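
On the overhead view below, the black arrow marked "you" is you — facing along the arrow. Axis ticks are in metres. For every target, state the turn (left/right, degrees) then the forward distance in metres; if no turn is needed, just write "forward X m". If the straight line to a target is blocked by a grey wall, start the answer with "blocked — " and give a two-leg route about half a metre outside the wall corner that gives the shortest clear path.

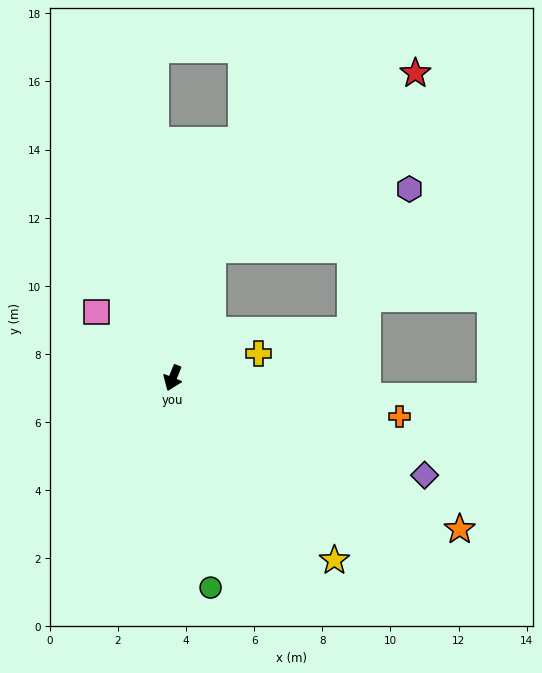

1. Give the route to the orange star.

turn left 84°, forward 9.5 m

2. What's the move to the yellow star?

turn left 63°, forward 7.2 m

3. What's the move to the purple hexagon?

blocked — turn right 175°, forward 4.0 m, then turn right 56°, forward 6.1 m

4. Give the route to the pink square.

turn right 109°, forward 3.0 m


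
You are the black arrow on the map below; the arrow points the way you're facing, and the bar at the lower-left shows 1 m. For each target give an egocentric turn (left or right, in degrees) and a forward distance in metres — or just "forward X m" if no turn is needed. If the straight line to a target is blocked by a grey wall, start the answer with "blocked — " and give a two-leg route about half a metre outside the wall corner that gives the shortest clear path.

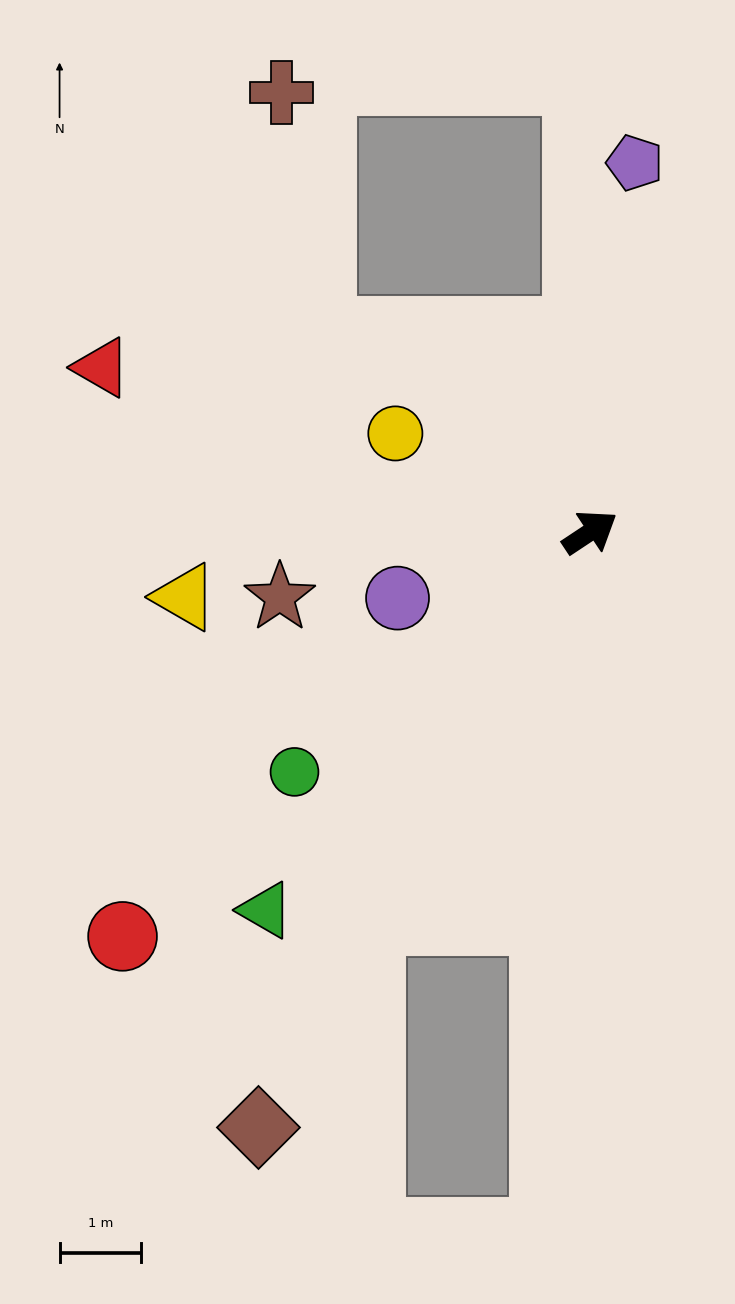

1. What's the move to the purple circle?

turn left 165°, forward 2.5 m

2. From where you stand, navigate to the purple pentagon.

turn left 50°, forward 4.5 m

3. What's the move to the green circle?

turn right 174°, forward 4.7 m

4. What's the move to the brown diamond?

turn right 153°, forward 8.3 m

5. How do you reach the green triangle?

turn right 164°, forward 6.1 m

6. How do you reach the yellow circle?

turn left 120°, forward 2.7 m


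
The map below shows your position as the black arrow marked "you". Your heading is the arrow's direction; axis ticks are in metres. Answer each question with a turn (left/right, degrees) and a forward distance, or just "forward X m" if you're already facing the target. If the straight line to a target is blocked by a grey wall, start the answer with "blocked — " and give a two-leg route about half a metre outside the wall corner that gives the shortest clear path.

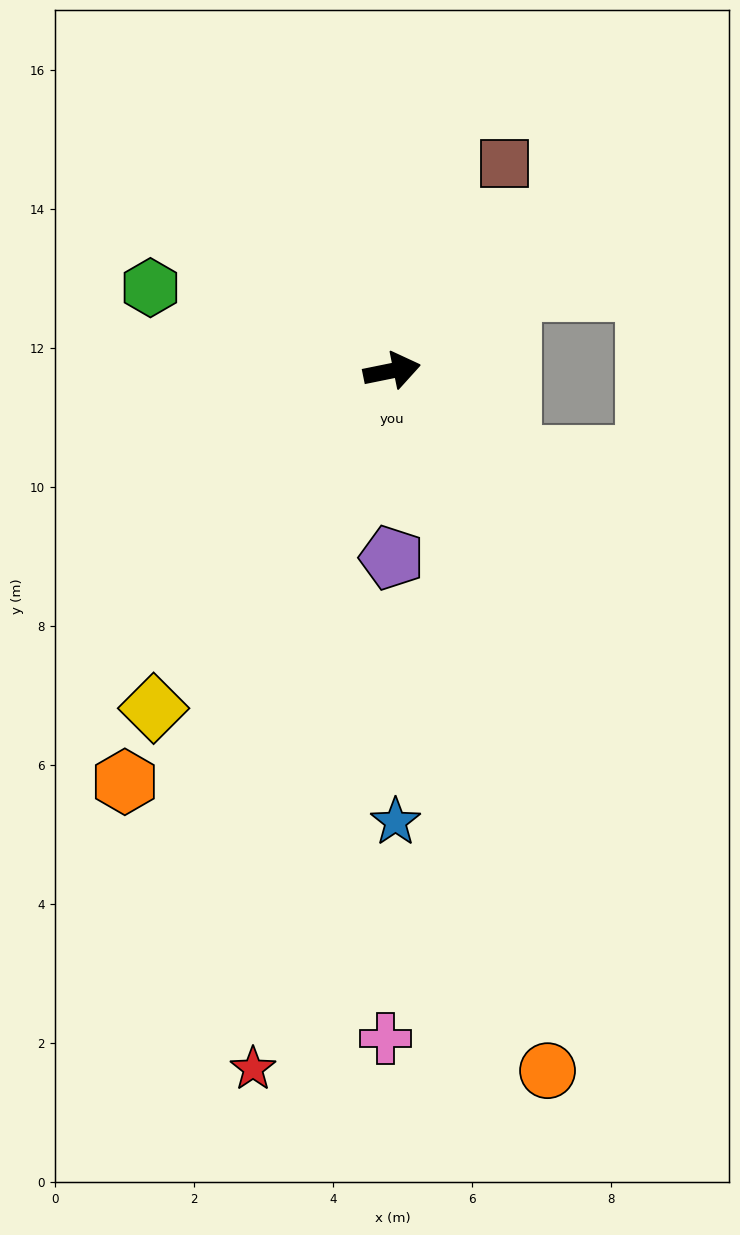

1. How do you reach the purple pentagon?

turn right 102°, forward 2.7 m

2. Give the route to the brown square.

turn left 50°, forward 3.4 m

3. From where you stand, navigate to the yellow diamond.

turn right 137°, forward 5.9 m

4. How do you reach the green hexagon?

turn left 150°, forward 3.7 m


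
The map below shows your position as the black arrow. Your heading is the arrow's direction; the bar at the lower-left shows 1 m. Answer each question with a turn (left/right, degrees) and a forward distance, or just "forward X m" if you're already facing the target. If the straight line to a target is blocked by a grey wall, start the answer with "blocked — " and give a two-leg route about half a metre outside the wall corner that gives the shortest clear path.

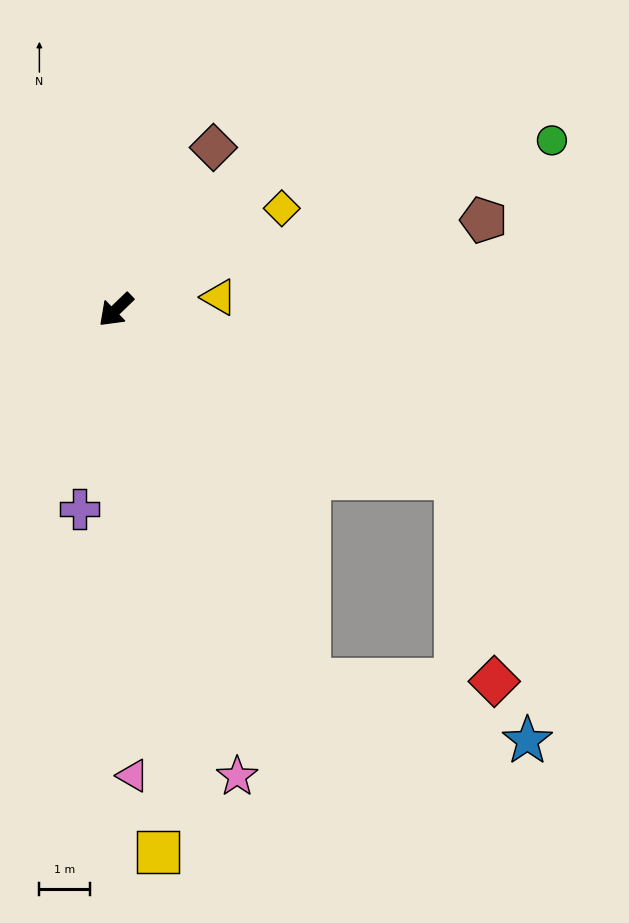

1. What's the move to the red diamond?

blocked — turn left 110°, forward 7.5 m, then turn right 53°, forward 4.1 m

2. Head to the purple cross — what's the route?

turn left 36°, forward 4.0 m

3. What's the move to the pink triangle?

turn left 48°, forward 9.2 m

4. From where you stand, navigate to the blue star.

blocked — turn left 74°, forward 8.2 m, then turn left 46°, forward 4.5 m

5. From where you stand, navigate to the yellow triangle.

turn left 143°, forward 2.0 m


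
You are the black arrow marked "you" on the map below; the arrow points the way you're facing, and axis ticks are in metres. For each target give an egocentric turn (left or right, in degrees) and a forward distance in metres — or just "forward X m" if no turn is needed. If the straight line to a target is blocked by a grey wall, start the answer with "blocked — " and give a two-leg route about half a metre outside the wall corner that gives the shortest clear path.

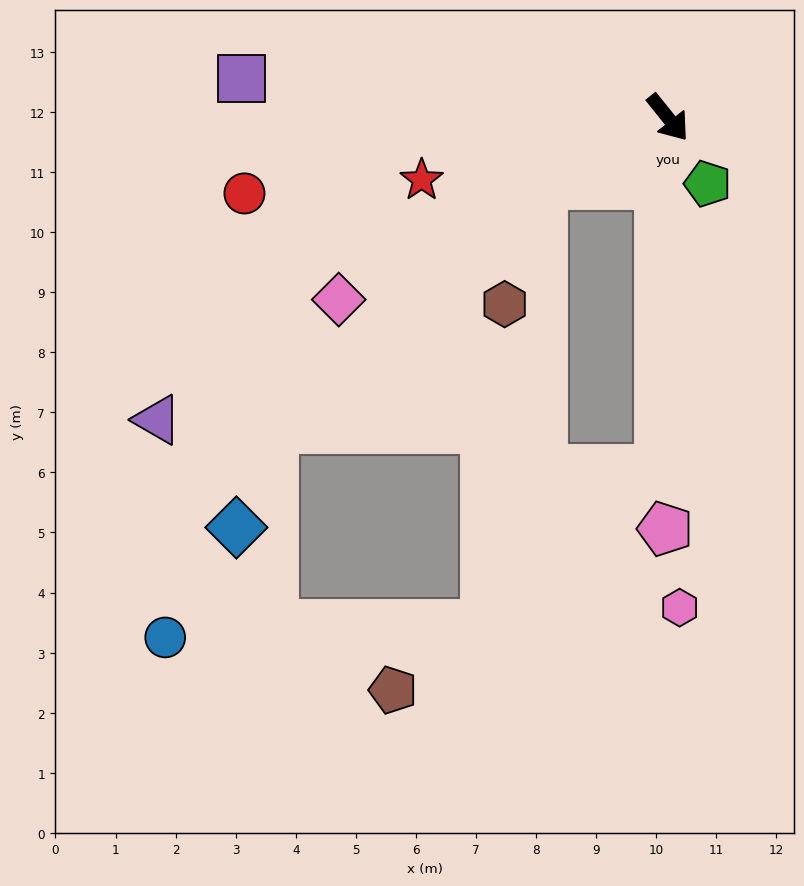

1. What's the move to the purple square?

turn right 134°, forward 7.1 m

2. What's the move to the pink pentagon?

turn right 39°, forward 6.8 m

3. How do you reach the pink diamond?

turn right 100°, forward 6.3 m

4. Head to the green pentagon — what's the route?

turn right 8°, forward 1.3 m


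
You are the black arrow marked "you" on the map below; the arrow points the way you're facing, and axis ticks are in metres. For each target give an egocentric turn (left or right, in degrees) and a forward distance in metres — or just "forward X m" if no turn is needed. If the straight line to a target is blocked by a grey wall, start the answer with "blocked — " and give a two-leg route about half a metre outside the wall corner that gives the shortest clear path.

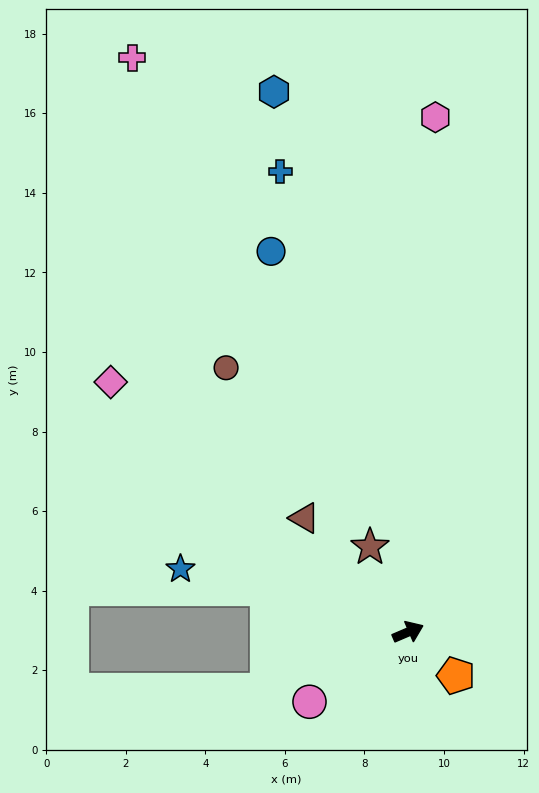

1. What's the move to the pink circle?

turn right 168°, forward 3.0 m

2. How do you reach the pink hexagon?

turn left 64°, forward 13.0 m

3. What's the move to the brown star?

turn left 91°, forward 2.3 m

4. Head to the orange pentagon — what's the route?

turn right 66°, forward 1.6 m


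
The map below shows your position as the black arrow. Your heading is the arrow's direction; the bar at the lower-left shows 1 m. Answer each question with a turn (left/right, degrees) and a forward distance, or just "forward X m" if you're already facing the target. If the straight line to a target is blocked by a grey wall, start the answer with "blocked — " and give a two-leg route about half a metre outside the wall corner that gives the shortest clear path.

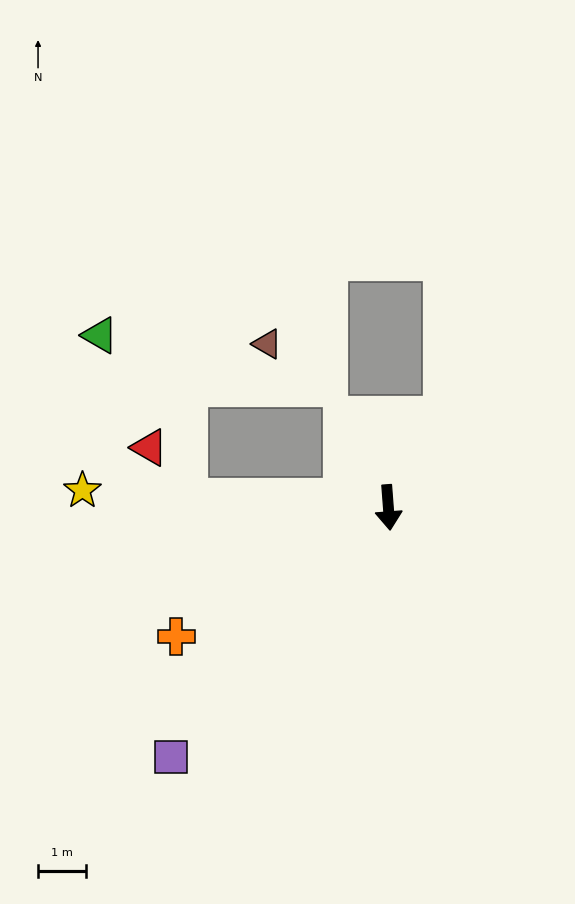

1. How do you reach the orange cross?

turn right 63°, forward 5.2 m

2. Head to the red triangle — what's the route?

blocked — turn right 97°, forward 4.2 m, then turn right 50°, forward 1.3 m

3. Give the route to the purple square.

turn right 45°, forward 6.9 m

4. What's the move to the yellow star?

turn right 98°, forward 6.4 m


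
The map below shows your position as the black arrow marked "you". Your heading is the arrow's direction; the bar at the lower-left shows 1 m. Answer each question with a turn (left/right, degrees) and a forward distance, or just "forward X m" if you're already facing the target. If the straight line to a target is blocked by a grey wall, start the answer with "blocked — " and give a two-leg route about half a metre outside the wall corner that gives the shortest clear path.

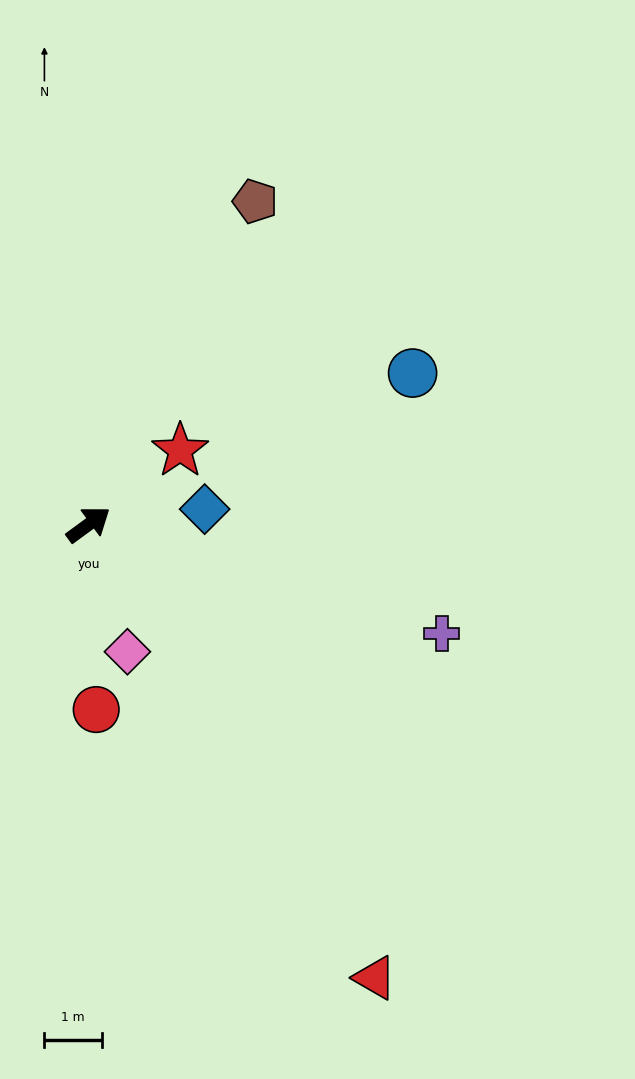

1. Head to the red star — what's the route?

turn left 3°, forward 2.0 m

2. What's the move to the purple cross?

turn right 53°, forward 6.4 m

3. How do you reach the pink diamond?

turn right 109°, forward 2.3 m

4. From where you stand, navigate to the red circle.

turn right 124°, forward 3.2 m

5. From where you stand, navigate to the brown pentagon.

turn left 26°, forward 6.3 m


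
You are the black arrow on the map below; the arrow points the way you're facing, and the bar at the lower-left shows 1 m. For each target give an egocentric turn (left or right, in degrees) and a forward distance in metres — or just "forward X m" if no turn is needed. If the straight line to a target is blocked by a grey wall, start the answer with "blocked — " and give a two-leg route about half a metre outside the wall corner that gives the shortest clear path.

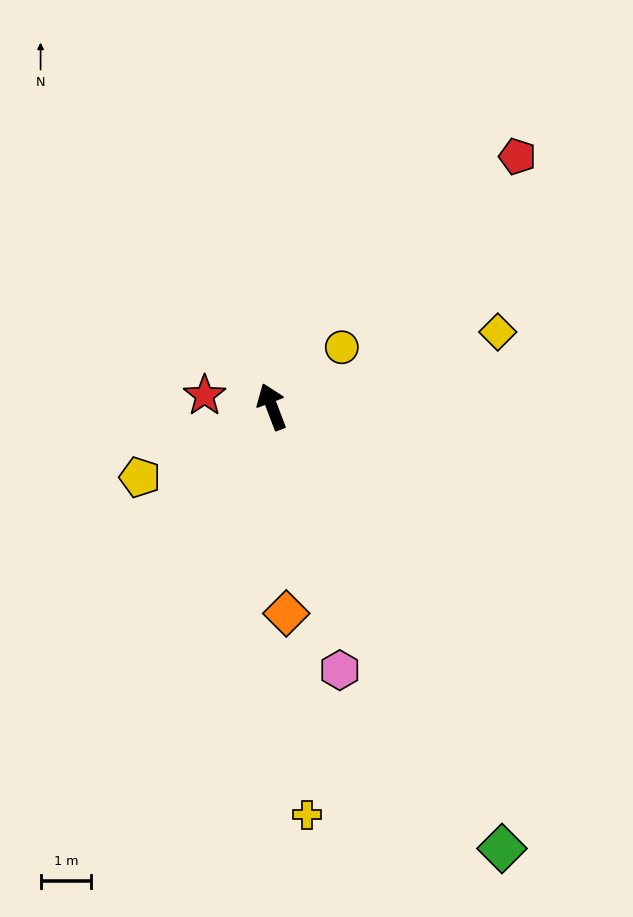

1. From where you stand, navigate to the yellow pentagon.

turn left 97°, forward 3.0 m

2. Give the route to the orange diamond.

turn left 163°, forward 4.1 m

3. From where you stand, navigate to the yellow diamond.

turn right 93°, forward 4.7 m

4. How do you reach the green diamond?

turn right 173°, forward 9.8 m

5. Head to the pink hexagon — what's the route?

turn left 174°, forward 5.4 m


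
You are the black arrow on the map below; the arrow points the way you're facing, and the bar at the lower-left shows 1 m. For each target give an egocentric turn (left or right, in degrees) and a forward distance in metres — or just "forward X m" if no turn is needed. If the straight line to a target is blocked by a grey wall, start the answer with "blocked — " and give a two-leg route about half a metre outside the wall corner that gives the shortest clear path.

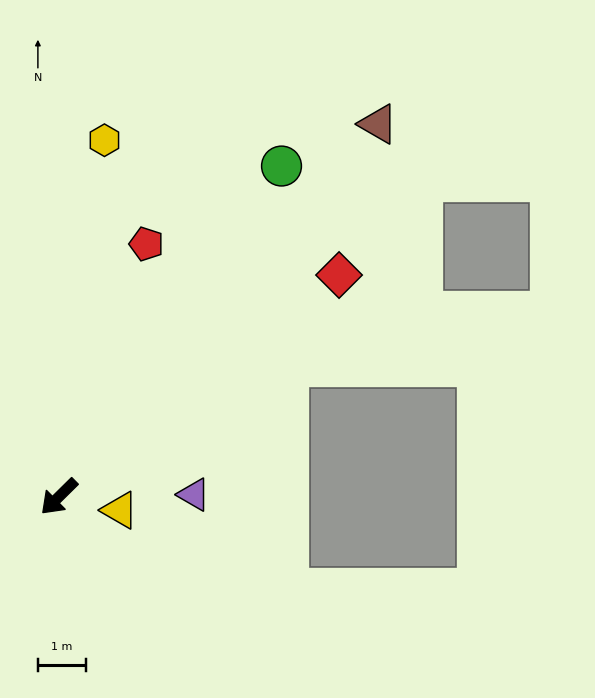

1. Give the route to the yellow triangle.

turn left 123°, forward 1.3 m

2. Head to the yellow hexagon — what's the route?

turn right 142°, forward 7.4 m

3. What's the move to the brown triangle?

turn right 175°, forward 10.1 m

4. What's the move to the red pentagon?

turn right 154°, forward 5.5 m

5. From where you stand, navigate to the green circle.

turn right 169°, forward 8.2 m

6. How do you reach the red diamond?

turn left 174°, forward 7.4 m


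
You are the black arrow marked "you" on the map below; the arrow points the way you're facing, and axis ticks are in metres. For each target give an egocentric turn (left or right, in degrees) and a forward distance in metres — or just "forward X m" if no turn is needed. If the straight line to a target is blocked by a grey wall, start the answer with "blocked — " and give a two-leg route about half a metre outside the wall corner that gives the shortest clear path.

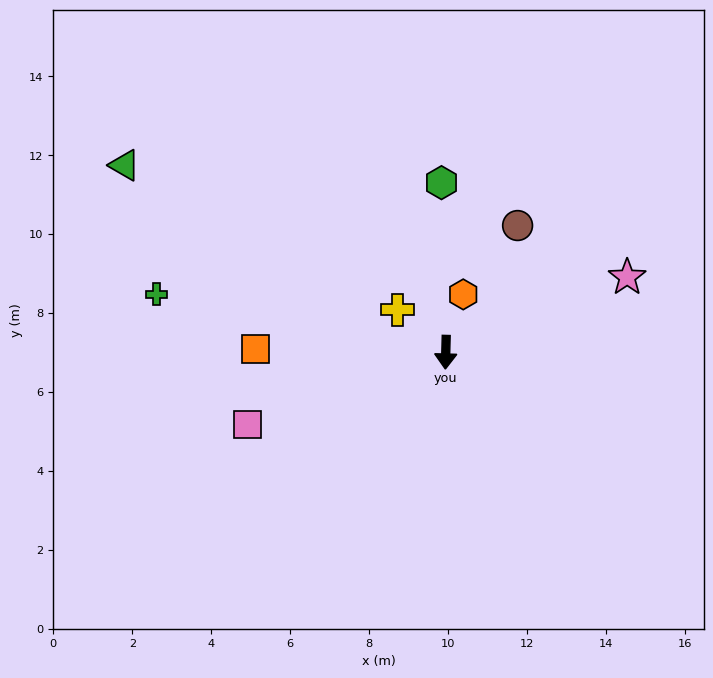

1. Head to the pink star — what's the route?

turn left 114°, forward 5.0 m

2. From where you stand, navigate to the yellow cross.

turn right 130°, forward 1.6 m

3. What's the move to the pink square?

turn right 69°, forward 5.3 m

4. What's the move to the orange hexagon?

turn left 165°, forward 1.5 m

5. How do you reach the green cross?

turn right 100°, forward 7.5 m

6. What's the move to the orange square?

turn right 89°, forward 4.8 m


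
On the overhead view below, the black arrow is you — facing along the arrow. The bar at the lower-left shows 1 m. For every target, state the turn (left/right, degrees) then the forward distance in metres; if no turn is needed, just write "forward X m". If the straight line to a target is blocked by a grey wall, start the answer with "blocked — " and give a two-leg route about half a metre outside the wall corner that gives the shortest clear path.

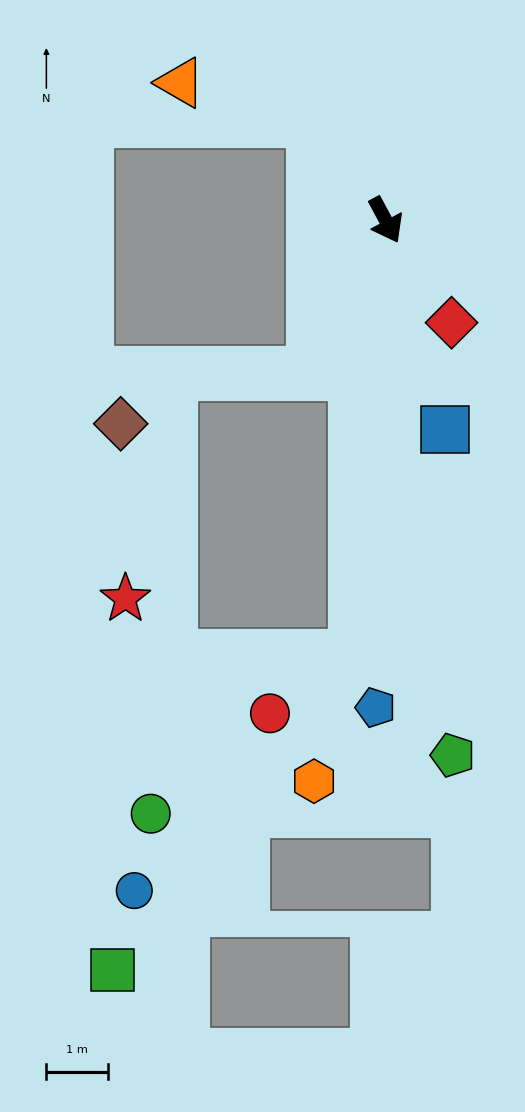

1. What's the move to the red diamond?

turn left 5°, forward 2.0 m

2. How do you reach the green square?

blocked — turn right 32°, forward 7.0 m, then turn right 34°, forward 6.4 m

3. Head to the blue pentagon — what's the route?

turn right 29°, forward 7.9 m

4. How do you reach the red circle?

blocked — turn right 32°, forward 7.0 m, then turn right 52°, forward 1.7 m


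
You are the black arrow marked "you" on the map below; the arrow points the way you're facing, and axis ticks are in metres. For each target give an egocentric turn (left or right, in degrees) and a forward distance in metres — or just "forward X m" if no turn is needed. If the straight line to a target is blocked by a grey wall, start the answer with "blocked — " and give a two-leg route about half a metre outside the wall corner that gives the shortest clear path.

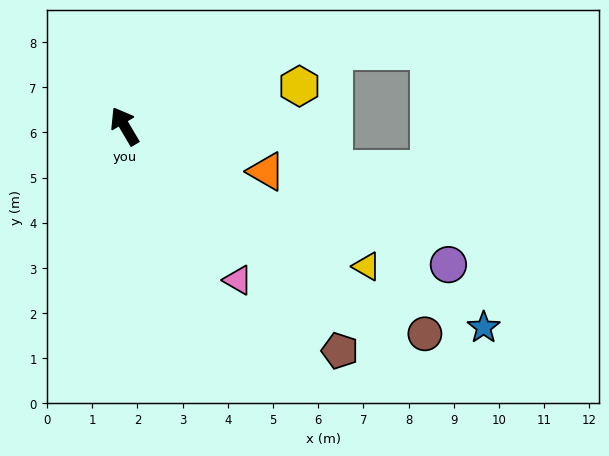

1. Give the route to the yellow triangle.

turn right 151°, forward 6.2 m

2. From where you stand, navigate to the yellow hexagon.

turn right 108°, forward 4.0 m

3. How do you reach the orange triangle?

turn right 138°, forward 3.3 m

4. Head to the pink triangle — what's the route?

turn right 174°, forward 4.2 m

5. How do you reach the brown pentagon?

turn right 167°, forward 6.9 m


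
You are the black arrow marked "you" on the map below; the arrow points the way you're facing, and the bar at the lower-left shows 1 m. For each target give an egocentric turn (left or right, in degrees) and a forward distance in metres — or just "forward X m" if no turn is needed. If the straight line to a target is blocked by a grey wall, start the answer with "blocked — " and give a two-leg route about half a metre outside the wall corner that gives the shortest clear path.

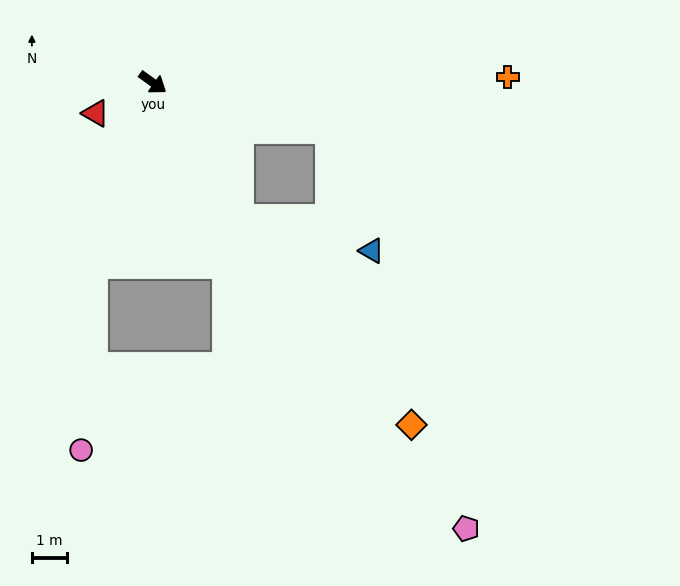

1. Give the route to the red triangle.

turn right 116°, forward 1.9 m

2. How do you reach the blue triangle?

blocked — turn right 22°, forward 4.6 m, then turn left 44°, forward 3.9 m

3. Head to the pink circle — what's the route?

blocked — turn right 73°, forward 5.5 m, then turn left 15°, forward 5.4 m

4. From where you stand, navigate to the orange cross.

turn left 37°, forward 10.2 m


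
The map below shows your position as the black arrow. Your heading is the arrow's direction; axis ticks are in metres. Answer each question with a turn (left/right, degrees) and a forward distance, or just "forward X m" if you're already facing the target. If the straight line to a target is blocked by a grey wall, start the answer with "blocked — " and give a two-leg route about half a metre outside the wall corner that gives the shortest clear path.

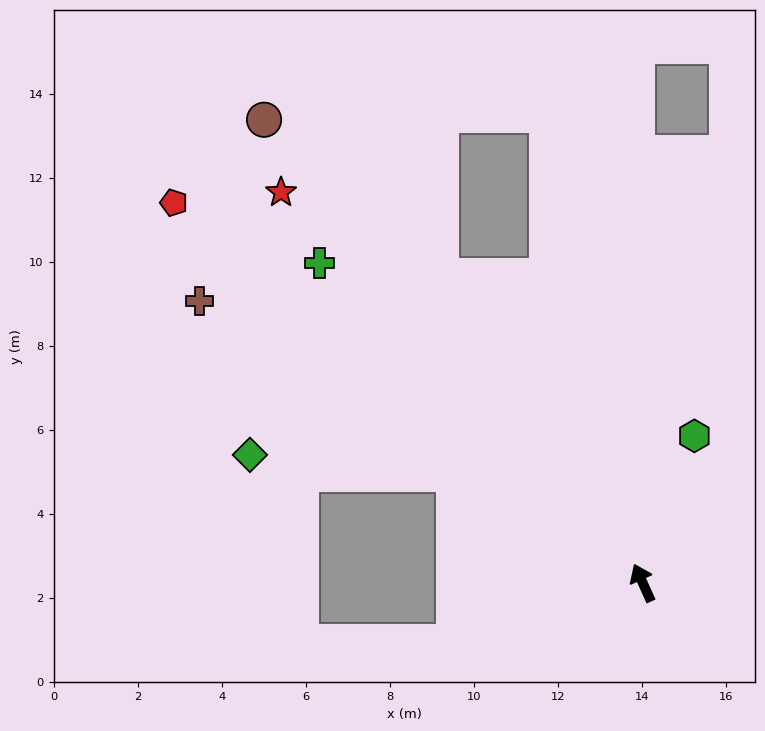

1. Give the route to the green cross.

turn left 21°, forward 10.8 m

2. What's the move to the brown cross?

turn left 33°, forward 12.5 m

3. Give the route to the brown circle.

turn left 15°, forward 14.2 m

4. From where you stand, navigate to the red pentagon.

turn left 27°, forward 14.4 m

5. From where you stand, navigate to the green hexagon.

turn right 44°, forward 3.7 m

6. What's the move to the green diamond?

blocked — turn left 36°, forward 5.2 m, then turn left 24°, forward 4.9 m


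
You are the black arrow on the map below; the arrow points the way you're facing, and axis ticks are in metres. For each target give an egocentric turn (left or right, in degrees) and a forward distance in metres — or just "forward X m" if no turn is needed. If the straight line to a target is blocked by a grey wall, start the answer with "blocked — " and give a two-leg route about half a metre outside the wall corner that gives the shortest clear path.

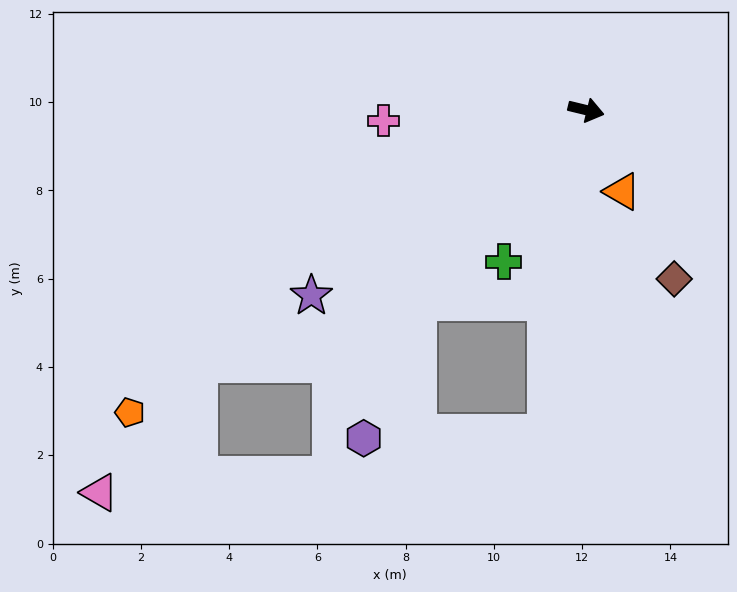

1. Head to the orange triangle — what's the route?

turn right 53°, forward 2.0 m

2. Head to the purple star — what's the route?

turn right 132°, forward 7.5 m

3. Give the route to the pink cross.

turn right 163°, forward 4.6 m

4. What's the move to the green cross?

turn right 105°, forward 3.9 m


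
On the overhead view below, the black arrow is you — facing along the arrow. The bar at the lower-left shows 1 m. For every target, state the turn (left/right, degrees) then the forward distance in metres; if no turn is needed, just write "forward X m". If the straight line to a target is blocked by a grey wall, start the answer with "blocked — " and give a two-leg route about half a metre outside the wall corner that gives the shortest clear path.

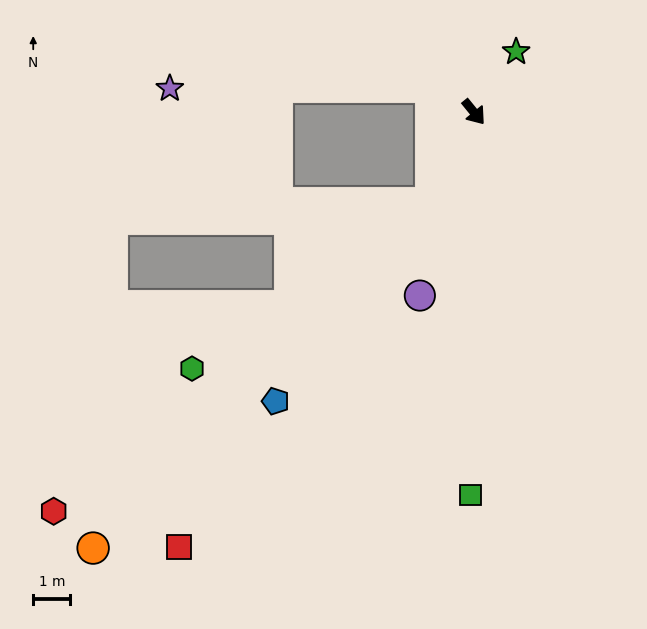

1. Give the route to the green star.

turn left 106°, forward 2.0 m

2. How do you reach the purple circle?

turn right 56°, forward 5.1 m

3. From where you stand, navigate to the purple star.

blocked — turn right 159°, forward 1.3 m, then turn left 30°, forward 7.0 m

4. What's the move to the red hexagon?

blocked — turn right 64°, forward 2.7 m, then turn right 26°, forward 13.1 m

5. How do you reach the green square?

turn right 40°, forward 10.3 m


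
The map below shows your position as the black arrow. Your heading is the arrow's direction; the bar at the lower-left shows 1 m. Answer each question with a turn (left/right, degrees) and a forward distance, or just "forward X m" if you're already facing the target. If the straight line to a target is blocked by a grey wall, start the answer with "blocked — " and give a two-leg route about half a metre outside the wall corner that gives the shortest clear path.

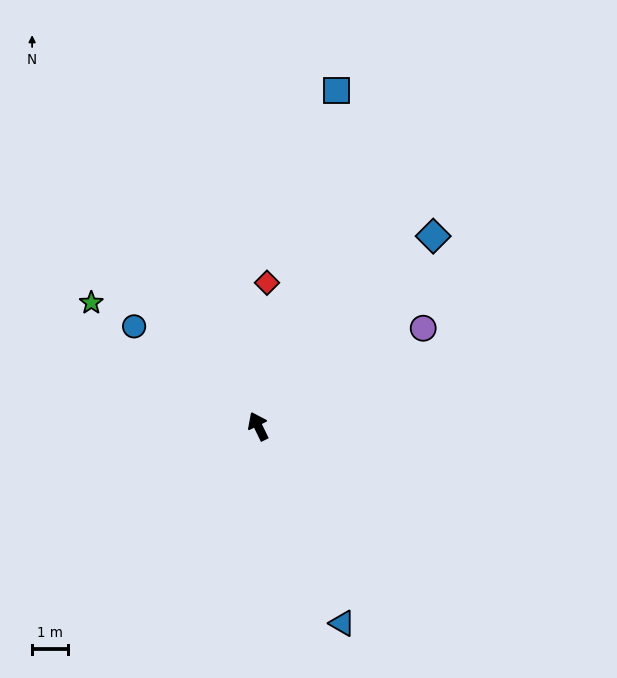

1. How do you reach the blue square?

turn right 39°, forward 9.7 m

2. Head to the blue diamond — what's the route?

turn right 69°, forward 7.3 m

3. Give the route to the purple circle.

turn right 85°, forward 5.4 m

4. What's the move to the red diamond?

turn right 29°, forward 4.1 m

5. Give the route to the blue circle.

turn left 25°, forward 4.5 m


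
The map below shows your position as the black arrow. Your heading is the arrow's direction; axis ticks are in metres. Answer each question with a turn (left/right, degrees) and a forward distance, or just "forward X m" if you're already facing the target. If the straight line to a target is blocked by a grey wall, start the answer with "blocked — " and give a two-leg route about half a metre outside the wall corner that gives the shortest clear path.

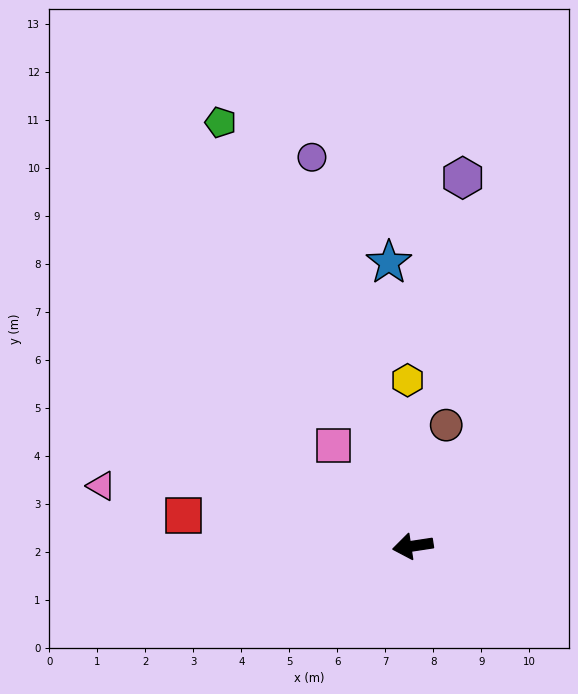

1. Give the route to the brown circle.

turn right 114°, forward 2.6 m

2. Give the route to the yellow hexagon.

turn right 97°, forward 3.5 m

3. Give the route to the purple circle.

turn right 84°, forward 8.4 m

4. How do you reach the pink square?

turn right 60°, forward 2.7 m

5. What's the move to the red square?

turn right 16°, forward 4.8 m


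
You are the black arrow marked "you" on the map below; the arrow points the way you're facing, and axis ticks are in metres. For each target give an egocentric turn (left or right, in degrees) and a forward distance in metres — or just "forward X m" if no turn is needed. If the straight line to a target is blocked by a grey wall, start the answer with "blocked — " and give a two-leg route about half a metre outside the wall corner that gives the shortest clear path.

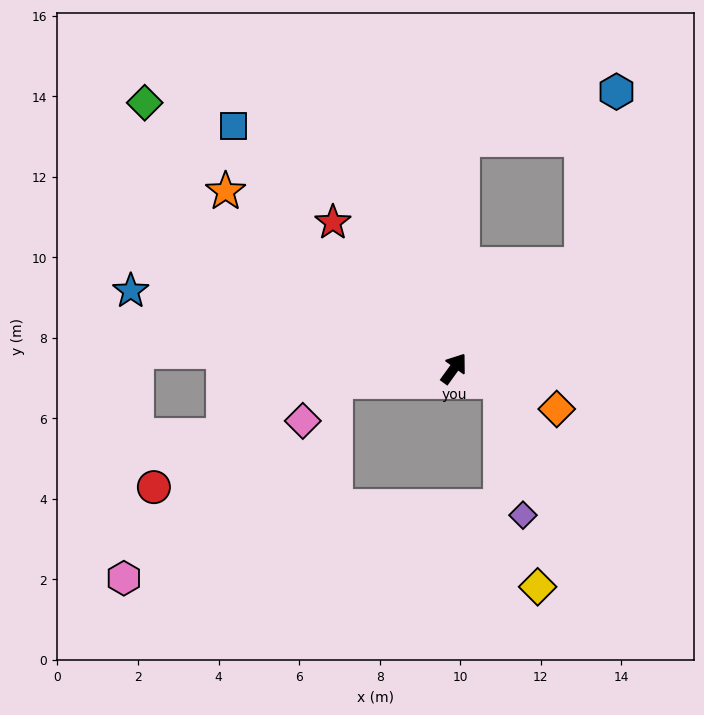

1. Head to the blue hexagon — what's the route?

blocked — turn right 15°, forward 4.1 m, then turn left 39°, forward 4.4 m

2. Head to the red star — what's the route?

turn left 75°, forward 4.7 m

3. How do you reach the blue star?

turn left 112°, forward 8.3 m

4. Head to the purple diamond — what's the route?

blocked — turn right 70°, forward 1.2 m, then turn right 65°, forward 3.4 m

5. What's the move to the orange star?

turn left 88°, forward 7.2 m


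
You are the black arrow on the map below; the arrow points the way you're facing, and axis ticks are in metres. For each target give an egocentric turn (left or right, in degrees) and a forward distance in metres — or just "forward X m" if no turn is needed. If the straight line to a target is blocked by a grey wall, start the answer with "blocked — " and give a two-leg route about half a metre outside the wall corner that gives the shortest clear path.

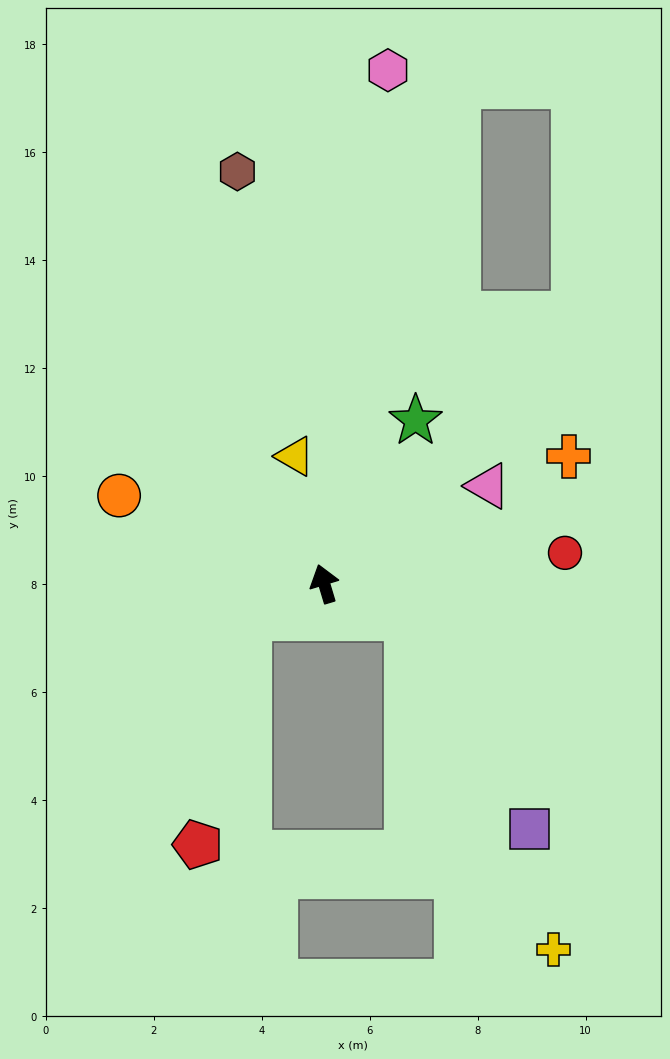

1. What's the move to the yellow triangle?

turn right 4°, forward 2.4 m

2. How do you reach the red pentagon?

blocked — turn left 98°, forward 1.5 m, then turn left 53°, forward 4.3 m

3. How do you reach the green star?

turn right 46°, forward 3.5 m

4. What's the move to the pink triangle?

turn right 76°, forward 3.5 m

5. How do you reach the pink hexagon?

turn right 24°, forward 9.6 m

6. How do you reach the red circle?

turn right 99°, forward 4.5 m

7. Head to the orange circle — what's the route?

turn left 50°, forward 4.1 m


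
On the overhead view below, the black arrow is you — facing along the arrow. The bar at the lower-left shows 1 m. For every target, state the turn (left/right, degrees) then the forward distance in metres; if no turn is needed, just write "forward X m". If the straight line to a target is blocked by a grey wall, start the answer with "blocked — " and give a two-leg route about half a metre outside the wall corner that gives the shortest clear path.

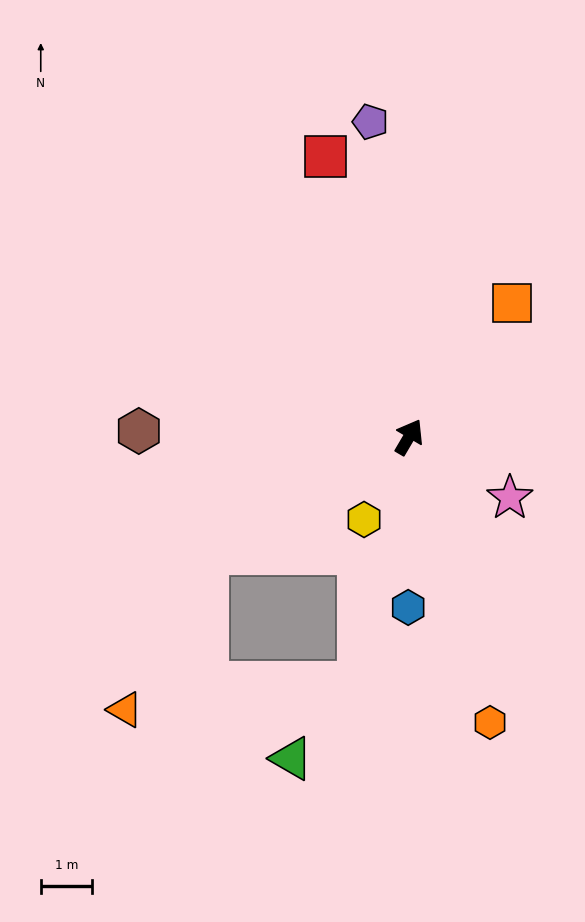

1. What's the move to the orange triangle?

blocked — turn left 150°, forward 4.5 m, then turn left 33°, forward 3.4 m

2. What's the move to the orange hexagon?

turn right 134°, forward 5.7 m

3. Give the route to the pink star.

turn right 91°, forward 2.3 m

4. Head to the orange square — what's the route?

turn right 7°, forward 3.3 m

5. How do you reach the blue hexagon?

turn right 150°, forward 3.3 m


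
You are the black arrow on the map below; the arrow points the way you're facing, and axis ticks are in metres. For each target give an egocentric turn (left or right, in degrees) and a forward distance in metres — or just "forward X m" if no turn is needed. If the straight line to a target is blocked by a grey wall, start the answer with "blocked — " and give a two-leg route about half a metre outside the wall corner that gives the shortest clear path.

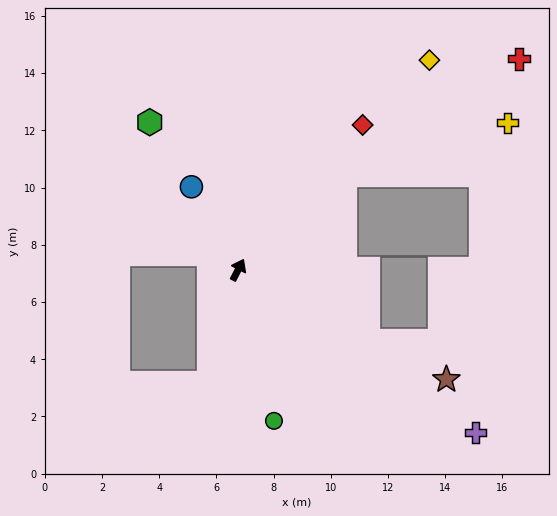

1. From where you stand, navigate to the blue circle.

turn left 57°, forward 3.3 m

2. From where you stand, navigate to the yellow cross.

blocked — turn right 21°, forward 5.0 m, then turn right 24°, forward 6.0 m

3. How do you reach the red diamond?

turn right 13°, forward 6.7 m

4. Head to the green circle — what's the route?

turn right 139°, forward 5.4 m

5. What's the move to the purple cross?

turn right 97°, forward 10.1 m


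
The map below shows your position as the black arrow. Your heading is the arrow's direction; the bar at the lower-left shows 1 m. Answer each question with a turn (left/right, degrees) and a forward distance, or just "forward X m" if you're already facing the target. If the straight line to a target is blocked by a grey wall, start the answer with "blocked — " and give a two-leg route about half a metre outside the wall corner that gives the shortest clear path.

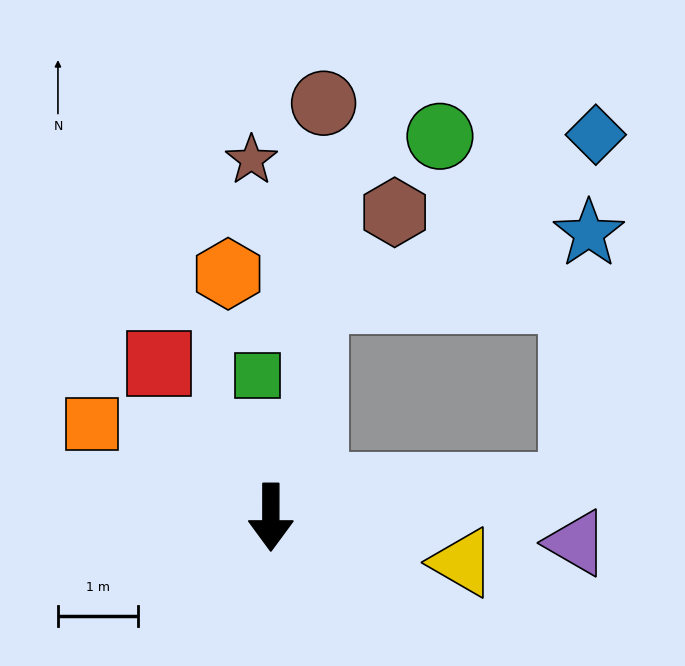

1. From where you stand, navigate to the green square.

turn right 175°, forward 1.8 m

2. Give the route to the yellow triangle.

turn left 77°, forward 2.5 m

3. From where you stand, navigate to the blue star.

blocked — turn left 96°, forward 3.8 m, then turn left 80°, forward 3.2 m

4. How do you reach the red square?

turn right 144°, forward 2.4 m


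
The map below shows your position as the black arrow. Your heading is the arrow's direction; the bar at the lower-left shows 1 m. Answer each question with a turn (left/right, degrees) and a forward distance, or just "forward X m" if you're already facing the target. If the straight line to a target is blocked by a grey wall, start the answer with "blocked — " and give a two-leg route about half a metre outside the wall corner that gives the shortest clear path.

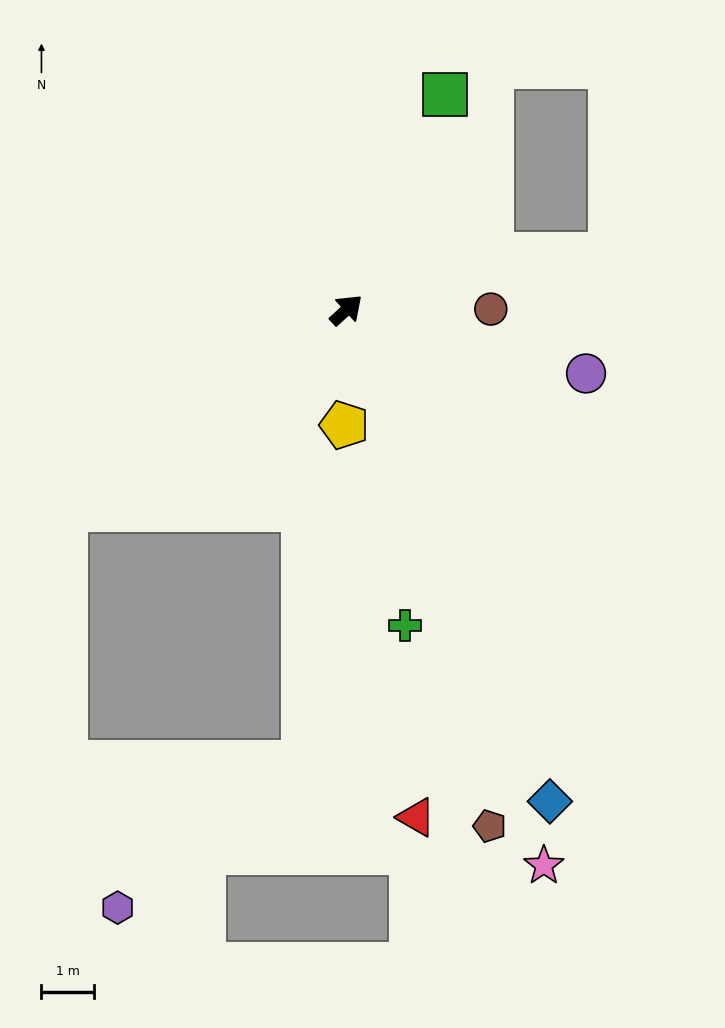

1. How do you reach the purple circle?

turn right 57°, forward 4.7 m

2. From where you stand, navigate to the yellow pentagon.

turn right 134°, forward 2.2 m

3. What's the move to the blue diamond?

turn right 110°, forward 10.1 m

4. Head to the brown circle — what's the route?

turn right 42°, forward 2.7 m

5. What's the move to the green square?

turn left 23°, forward 4.5 m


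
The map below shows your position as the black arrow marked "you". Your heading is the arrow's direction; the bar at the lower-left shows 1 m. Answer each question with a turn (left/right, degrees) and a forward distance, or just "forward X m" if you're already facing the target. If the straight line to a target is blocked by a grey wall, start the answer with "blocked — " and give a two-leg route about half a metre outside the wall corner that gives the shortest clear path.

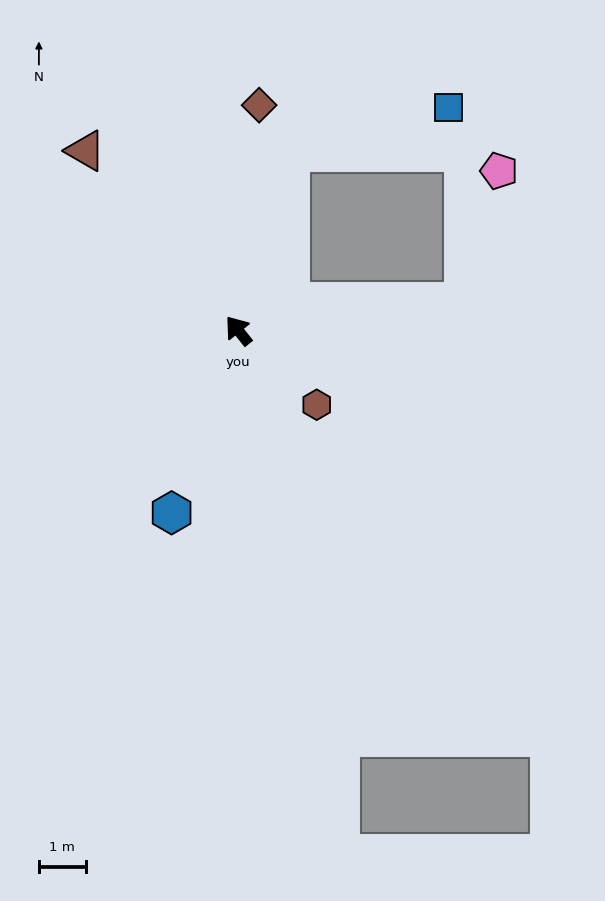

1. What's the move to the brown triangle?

forward 5.0 m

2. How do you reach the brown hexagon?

turn right 172°, forward 2.3 m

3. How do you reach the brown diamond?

turn right 44°, forward 4.8 m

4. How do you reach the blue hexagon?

turn left 121°, forward 4.1 m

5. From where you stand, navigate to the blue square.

blocked — turn right 55°, forward 4.0 m, then turn right 58°, forward 3.5 m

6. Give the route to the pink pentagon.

blocked — turn right 121°, forward 4.9 m, then turn left 68°, forward 2.9 m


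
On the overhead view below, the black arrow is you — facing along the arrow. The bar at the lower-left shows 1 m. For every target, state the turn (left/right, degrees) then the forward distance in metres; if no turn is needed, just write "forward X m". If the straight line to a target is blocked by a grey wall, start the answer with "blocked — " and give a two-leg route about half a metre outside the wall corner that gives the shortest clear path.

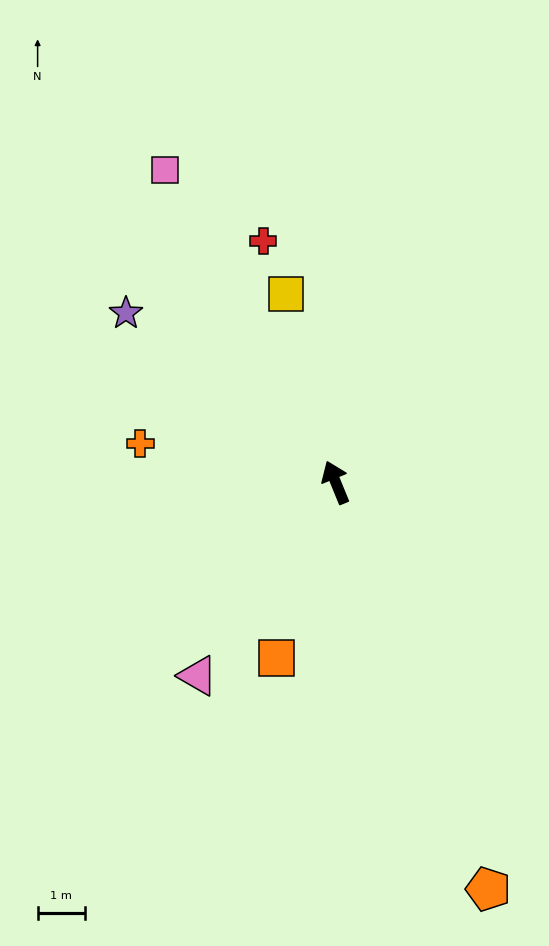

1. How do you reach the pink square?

turn left 6°, forward 7.5 m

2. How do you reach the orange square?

turn left 139°, forward 3.9 m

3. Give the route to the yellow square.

turn right 7°, forward 4.1 m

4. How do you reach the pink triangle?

turn left 122°, forward 5.0 m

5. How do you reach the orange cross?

turn left 57°, forward 4.2 m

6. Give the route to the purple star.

turn left 29°, forward 5.7 m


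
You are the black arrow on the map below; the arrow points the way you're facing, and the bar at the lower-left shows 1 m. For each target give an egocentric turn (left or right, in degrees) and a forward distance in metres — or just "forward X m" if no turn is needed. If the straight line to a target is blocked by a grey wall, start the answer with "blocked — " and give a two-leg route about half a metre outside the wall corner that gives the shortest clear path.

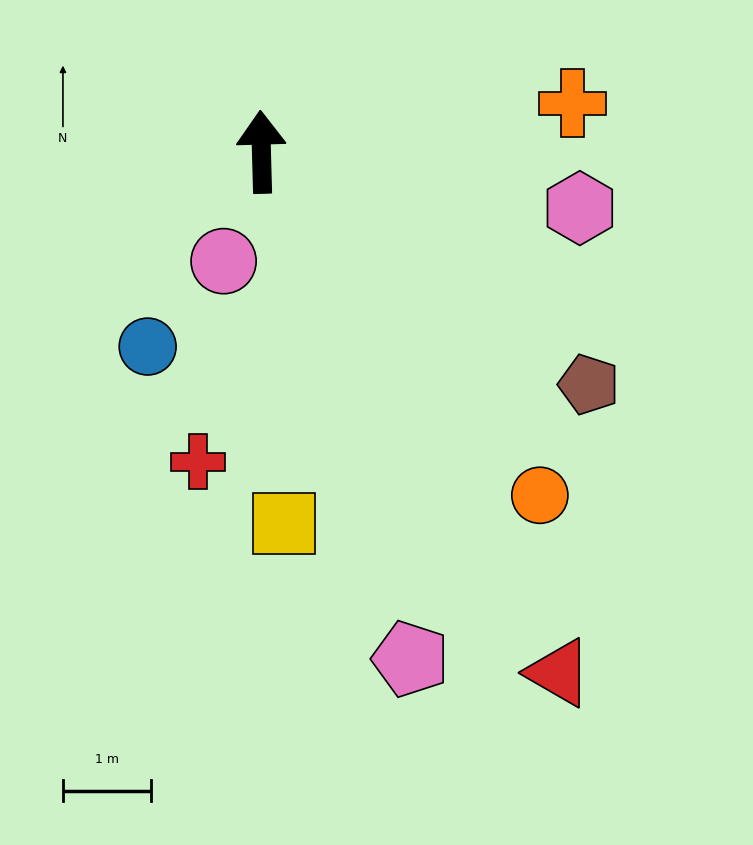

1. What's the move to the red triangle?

turn right 152°, forward 6.8 m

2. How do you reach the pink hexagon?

turn right 102°, forward 3.7 m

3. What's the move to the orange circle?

turn right 143°, forward 5.0 m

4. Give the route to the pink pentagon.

turn right 165°, forward 6.0 m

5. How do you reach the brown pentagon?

turn right 127°, forward 4.6 m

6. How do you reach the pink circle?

turn left 159°, forward 1.3 m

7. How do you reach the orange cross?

turn right 83°, forward 3.6 m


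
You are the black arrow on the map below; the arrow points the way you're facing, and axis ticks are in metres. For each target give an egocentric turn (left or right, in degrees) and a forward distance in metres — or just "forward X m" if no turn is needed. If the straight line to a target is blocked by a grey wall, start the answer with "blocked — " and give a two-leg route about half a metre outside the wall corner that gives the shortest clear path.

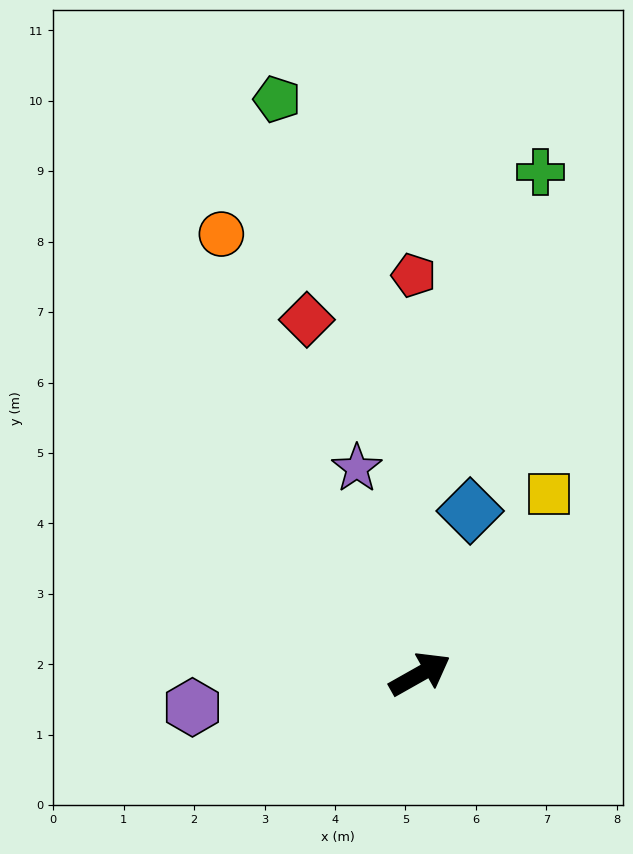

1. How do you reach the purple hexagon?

turn left 159°, forward 3.3 m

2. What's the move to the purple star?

turn left 78°, forward 3.1 m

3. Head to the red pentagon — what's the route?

turn left 61°, forward 5.7 m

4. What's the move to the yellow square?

turn left 25°, forward 3.1 m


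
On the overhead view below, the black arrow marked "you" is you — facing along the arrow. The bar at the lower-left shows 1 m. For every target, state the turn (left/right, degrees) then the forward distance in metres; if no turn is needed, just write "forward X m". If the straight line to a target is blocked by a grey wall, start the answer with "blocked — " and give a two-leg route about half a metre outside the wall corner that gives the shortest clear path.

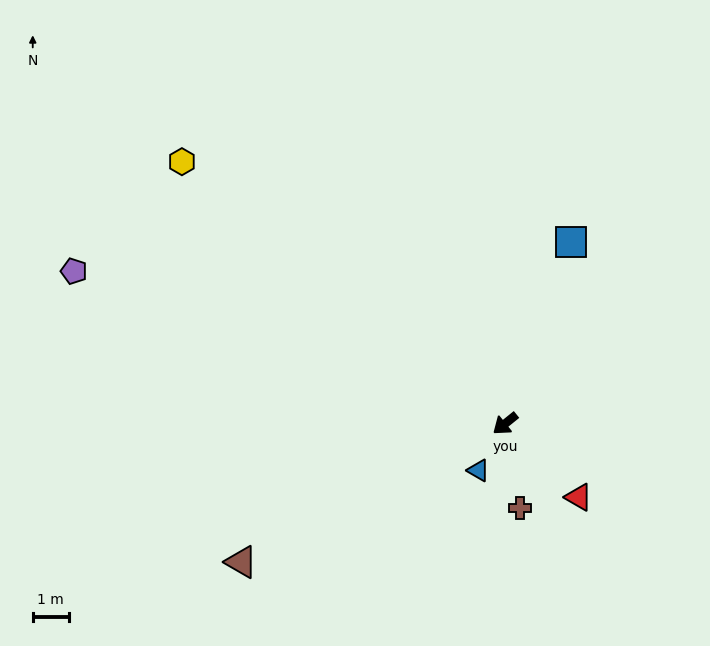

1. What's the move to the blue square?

turn right 149°, forward 5.4 m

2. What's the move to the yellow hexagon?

turn right 78°, forward 11.5 m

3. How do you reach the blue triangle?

turn left 21°, forward 1.5 m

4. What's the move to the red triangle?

turn left 96°, forward 2.9 m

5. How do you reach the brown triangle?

turn right 11°, forward 8.3 m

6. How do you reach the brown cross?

turn left 61°, forward 2.4 m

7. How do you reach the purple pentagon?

turn right 58°, forward 12.7 m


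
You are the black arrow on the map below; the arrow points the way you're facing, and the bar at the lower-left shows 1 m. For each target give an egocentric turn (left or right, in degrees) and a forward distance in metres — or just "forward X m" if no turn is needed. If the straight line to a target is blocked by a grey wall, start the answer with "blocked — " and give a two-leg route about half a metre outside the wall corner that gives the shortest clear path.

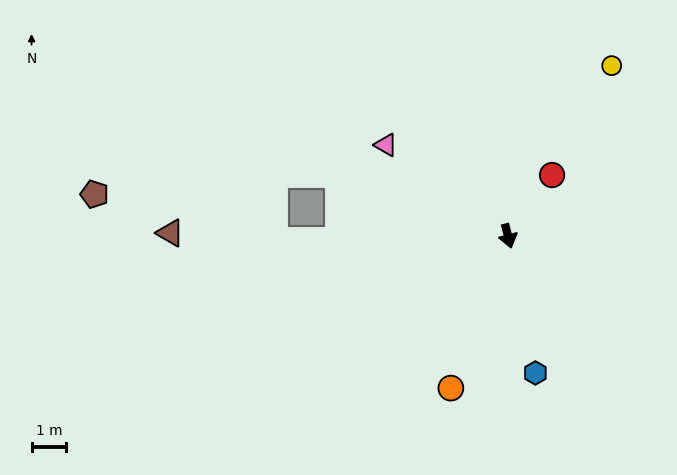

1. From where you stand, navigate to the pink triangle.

turn right 141°, forward 4.4 m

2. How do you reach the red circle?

turn left 130°, forward 2.2 m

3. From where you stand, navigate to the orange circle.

turn right 35°, forward 4.7 m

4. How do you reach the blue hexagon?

turn right 3°, forward 4.1 m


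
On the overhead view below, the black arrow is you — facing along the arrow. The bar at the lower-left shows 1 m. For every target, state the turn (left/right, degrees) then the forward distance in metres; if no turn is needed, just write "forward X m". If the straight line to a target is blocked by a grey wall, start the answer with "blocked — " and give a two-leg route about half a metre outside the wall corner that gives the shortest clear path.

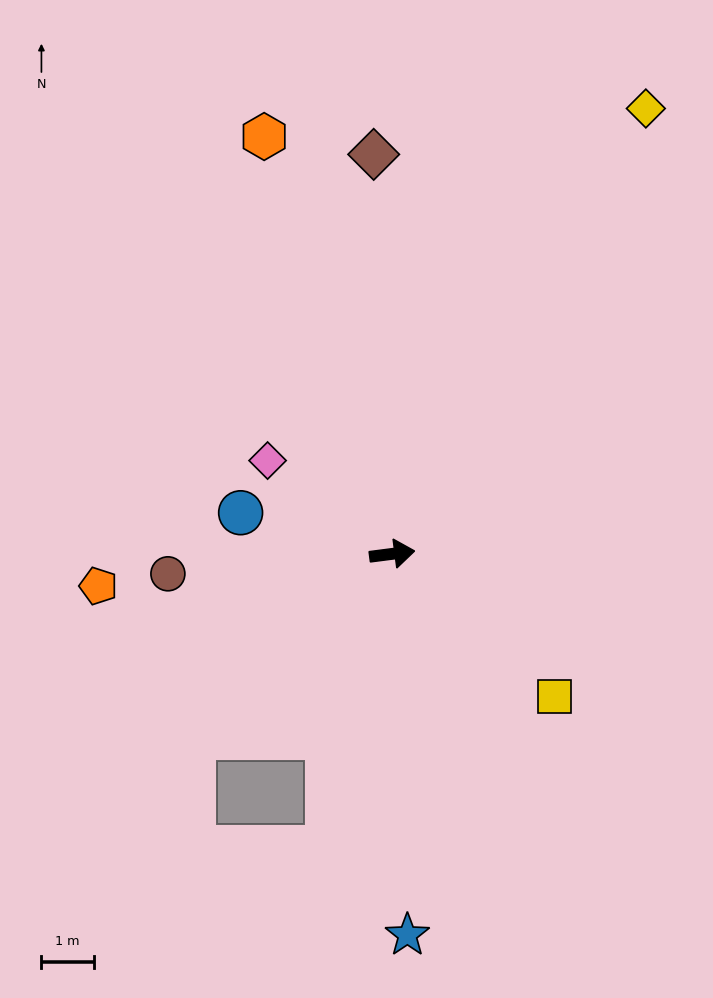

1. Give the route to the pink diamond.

turn left 136°, forward 3.0 m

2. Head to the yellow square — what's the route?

turn right 49°, forward 4.1 m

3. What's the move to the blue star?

turn right 95°, forward 7.3 m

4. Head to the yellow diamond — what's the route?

turn left 53°, forward 9.8 m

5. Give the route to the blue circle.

turn left 157°, forward 3.0 m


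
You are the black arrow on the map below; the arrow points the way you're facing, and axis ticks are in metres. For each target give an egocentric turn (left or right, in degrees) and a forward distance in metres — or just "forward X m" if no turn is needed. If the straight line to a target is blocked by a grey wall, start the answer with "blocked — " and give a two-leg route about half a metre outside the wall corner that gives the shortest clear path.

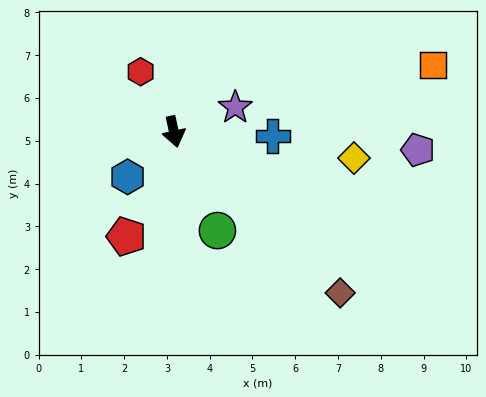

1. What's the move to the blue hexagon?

turn right 58°, forward 1.5 m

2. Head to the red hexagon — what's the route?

turn right 163°, forward 1.6 m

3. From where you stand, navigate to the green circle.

turn left 11°, forward 2.5 m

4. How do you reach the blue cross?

turn left 75°, forward 2.3 m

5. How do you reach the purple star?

turn left 99°, forward 1.5 m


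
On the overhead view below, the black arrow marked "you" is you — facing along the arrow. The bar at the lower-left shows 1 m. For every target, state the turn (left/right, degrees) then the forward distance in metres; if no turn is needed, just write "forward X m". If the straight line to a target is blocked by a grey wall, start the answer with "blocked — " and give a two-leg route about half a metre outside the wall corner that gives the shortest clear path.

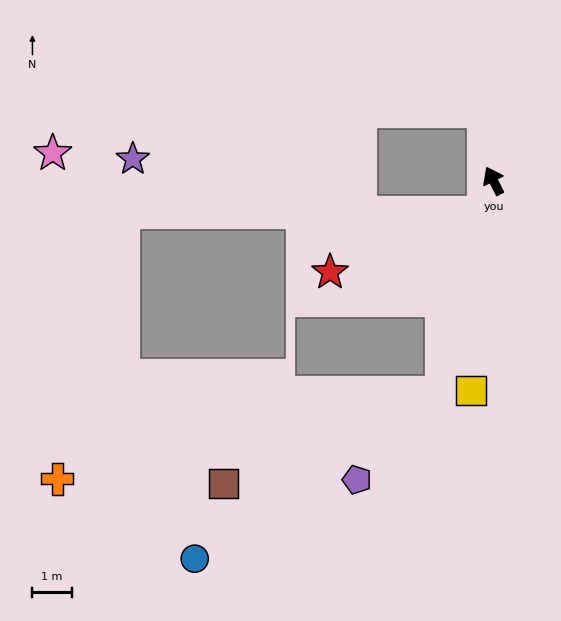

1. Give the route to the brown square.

blocked — turn left 139°, forward 5.6 m, then turn right 53°, forward 6.0 m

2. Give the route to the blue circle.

blocked — turn left 139°, forward 5.6 m, then turn right 42°, forward 7.6 m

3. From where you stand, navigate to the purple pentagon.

blocked — turn left 139°, forward 5.6 m, then turn right 30°, forward 3.1 m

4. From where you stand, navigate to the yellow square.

turn left 147°, forward 5.4 m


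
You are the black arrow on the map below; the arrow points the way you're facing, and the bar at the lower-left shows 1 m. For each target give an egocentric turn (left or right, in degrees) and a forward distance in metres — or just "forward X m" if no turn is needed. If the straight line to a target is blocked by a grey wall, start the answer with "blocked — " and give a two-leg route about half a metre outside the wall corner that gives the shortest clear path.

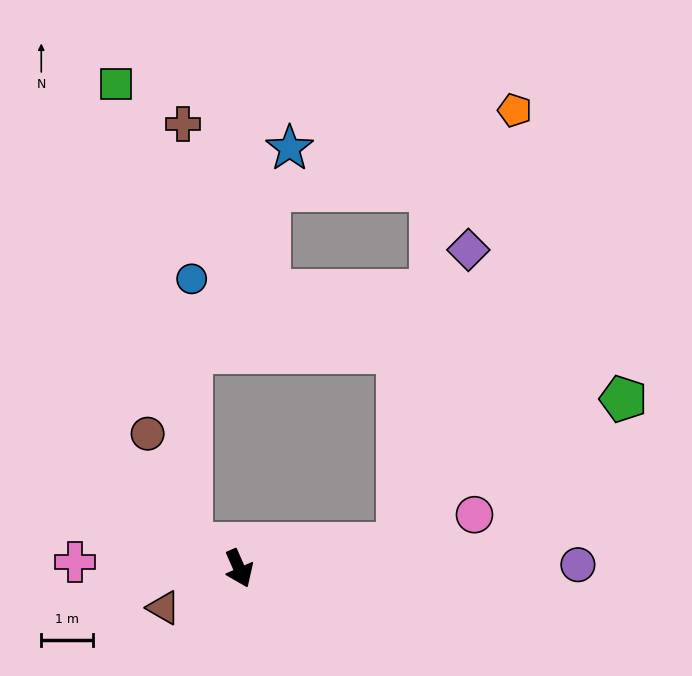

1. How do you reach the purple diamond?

blocked — turn left 75°, forward 3.1 m, then turn left 68°, forward 5.8 m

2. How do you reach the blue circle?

blocked — turn right 140°, forward 1.0 m, then turn right 64°, forward 5.1 m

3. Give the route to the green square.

blocked — turn right 140°, forward 1.0 m, then turn right 54°, forward 8.9 m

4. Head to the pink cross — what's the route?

turn right 116°, forward 3.1 m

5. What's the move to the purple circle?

turn left 67°, forward 6.5 m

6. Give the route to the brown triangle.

turn right 86°, forward 1.6 m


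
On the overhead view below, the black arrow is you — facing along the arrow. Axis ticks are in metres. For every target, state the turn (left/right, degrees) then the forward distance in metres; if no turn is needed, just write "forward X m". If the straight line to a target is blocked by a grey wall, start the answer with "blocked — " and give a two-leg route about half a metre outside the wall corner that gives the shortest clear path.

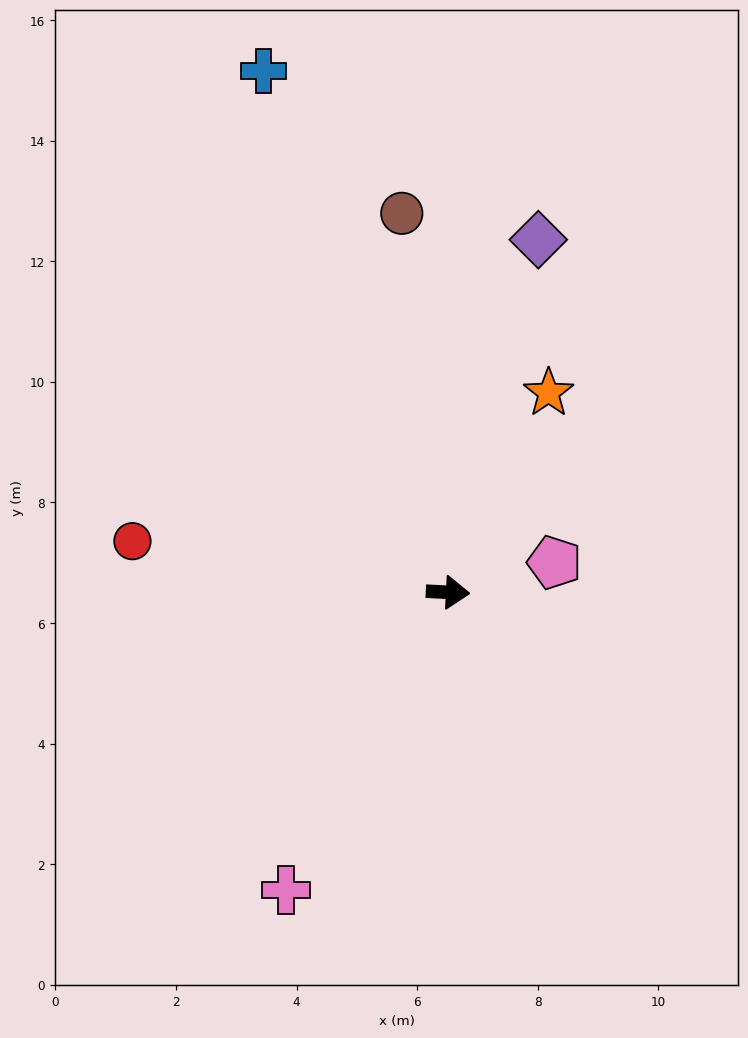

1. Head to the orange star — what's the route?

turn left 66°, forward 3.7 m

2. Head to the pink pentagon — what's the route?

turn left 19°, forward 1.8 m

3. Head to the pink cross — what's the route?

turn right 116°, forward 5.6 m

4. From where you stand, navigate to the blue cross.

turn left 112°, forward 9.2 m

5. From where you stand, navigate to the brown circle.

turn left 100°, forward 6.3 m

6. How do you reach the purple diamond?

turn left 79°, forward 6.0 m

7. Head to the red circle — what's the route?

turn left 174°, forward 5.3 m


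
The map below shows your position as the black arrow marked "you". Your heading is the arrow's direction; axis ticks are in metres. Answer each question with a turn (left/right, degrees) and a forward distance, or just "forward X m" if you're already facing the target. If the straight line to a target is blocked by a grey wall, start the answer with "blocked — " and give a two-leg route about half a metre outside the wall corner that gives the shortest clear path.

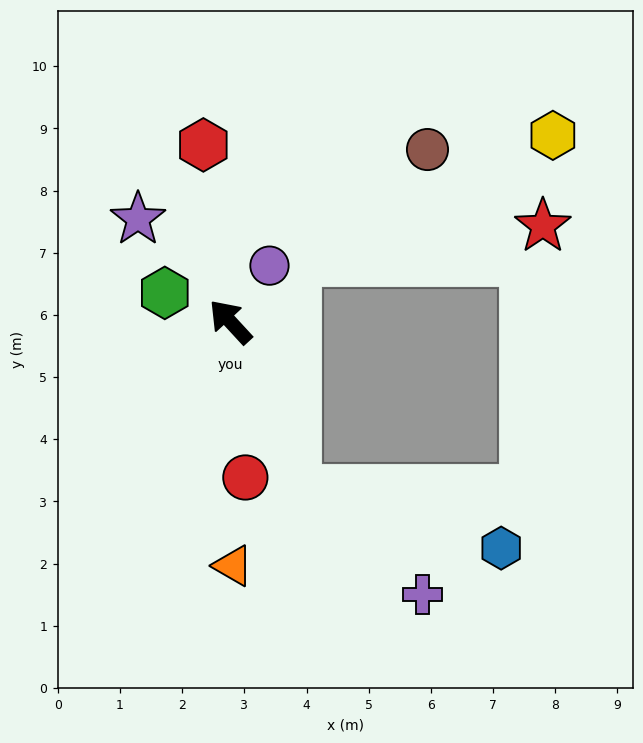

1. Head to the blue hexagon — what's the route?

blocked — turn left 158°, forward 2.9 m, then turn left 54°, forward 3.4 m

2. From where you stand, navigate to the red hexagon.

turn right 34°, forward 2.9 m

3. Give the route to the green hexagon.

turn left 24°, forward 1.2 m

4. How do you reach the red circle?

turn left 143°, forward 2.5 m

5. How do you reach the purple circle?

turn right 78°, forward 1.1 m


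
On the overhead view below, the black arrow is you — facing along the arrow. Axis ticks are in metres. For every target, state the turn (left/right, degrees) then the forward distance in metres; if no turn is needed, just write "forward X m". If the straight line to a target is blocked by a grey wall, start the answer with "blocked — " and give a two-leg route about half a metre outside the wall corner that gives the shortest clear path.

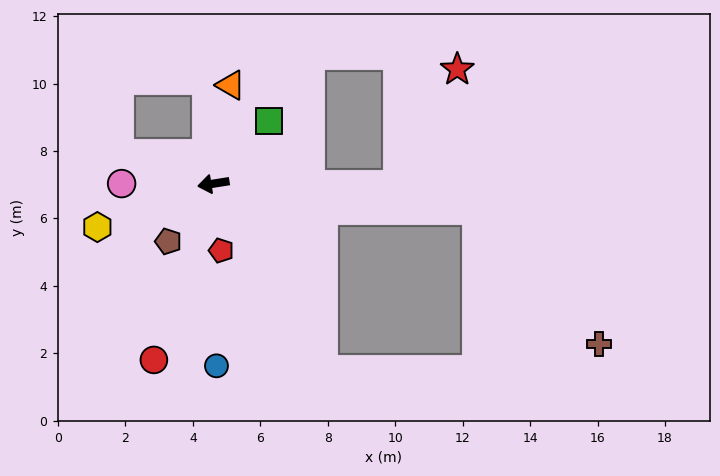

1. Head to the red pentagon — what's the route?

turn left 88°, forward 2.0 m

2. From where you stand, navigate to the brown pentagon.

turn left 43°, forward 2.2 m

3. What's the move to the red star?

blocked — turn left 171°, forward 5.4 m, then turn left 62°, forward 3.8 m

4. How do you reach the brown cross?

blocked — turn left 165°, forward 7.8 m, then turn right 41°, forward 5.4 m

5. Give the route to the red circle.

turn left 62°, forward 5.5 m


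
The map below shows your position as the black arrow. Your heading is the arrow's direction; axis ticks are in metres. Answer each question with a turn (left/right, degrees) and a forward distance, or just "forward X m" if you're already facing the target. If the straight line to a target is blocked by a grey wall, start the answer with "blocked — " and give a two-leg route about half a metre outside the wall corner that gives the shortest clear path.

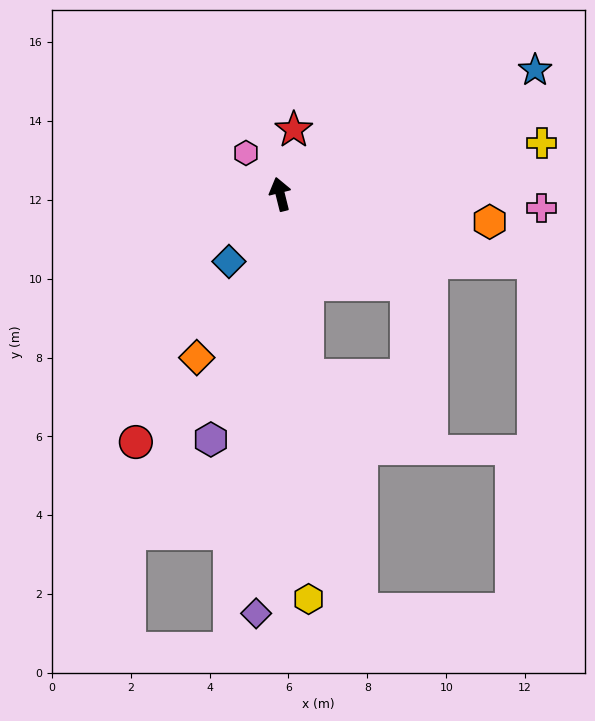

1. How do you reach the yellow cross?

turn right 93°, forward 6.8 m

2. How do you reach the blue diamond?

turn left 129°, forward 2.1 m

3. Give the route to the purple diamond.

turn left 163°, forward 10.6 m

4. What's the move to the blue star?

turn right 78°, forward 7.2 m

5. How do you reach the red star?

turn right 26°, forward 1.7 m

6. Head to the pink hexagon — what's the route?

turn left 26°, forward 1.4 m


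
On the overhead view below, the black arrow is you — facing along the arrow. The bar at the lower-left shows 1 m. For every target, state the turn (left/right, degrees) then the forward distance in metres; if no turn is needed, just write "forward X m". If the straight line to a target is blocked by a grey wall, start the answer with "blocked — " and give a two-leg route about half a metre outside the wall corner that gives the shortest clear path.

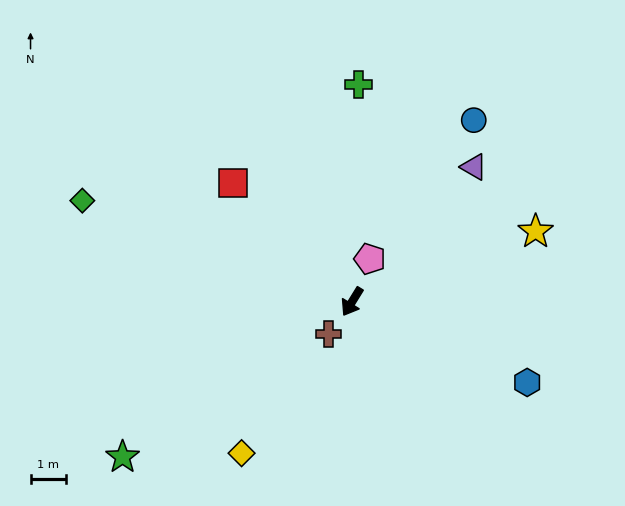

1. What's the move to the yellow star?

turn left 143°, forward 5.5 m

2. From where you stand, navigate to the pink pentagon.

turn right 171°, forward 1.3 m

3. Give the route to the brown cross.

turn right 4°, forward 1.1 m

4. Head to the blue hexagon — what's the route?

turn left 97°, forward 5.4 m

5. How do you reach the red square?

turn right 103°, forward 4.7 m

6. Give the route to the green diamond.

turn right 79°, forward 8.1 m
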